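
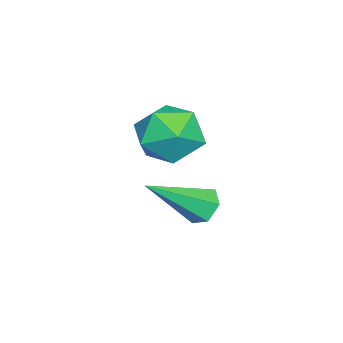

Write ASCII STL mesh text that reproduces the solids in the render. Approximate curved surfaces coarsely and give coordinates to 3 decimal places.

solid 
facet normal -0.514 0.625 -0.587
outer loop
vertex -0.401 -2.68 -4.494
vertex -0.88 -2.918 -4.328
vertex -0.671 -2.481 -4.046
endloop
endfacet
facet normal 0.817 0.511 0.266
outer loop
vertex -0.401 -2.68 -4.494
vertex -0.671 -2.481 -4.046
vertex 0.06 -4.062 -3.252
endloop
endfacet
facet normal -0.514 0.625 -0.587
outer loop
vertex -0.671 -2.481 -4.046
vertex -0.88 -2.918 -4.328
vertex -1.15 -2.719 -3.88
endloop
endfacet
facet normal 0.069 0.473 0.878
outer loop
vertex -0.671 -2.481 -4.046
vertex -1.15 -2.719 -3.88
vertex 0.06 -4.062 -3.252
endloop
endfacet
facet normal -0.513 0.626 -0.587
outer loop
vertex -1.15 -2.719 -3.88
vertex -0.88 -2.918 -4.328
vertex -1.359 -3.155 -4.162
endloop
endfacet
facet normal -0.616 -0.198 0.763
outer loop
vertex -1.15 -2.719 -3.88
vertex -1.359 -3.155 -4.162
vertex 0.06 -4.062 -3.252
endloop
endfacet
facet normal -0.513 0.625 -0.588
outer loop
vertex -1.359 -3.155 -4.162
vertex -0.88 -2.918 -4.328
vertex -1.088 -3.354 -4.61
endloop
endfacet
facet normal -0.554 -0.832 0.034
outer loop
vertex -1.359 -3.155 -4.162
vertex -1.088 -3.354 -4.61
vertex 0.06 -4.062 -3.252
endloop
endfacet
facet normal -0.513 0.625 -0.588
outer loop
vertex -1.088 -3.354 -4.61
vertex -0.88 -2.918 -4.328
vertex -0.609 -3.117 -4.776
endloop
endfacet
facet normal 0.193 -0.794 -0.577
outer loop
vertex -1.088 -3.354 -4.61
vertex -0.609 -3.117 -4.776
vertex 0.06 -4.062 -3.252
endloop
endfacet
facet normal -0.514 0.624 -0.588
outer loop
vertex -0.609 -3.117 -4.776
vertex -0.88 -2.918 -4.328
vertex -0.401 -2.68 -4.494
endloop
endfacet
facet normal 0.879 -0.121 -0.461
outer loop
vertex -0.609 -3.117 -4.776
vertex -0.401 -2.68 -4.494
vertex 0.06 -4.062 -3.252
endloop
endfacet
facet normal -0.249 -0.037 0.968
outer loop
vertex -0.565 -3.086 -1.002
vertex -1.035 -3.881 -1.153
vertex -0.129 -3.91 -0.921
endloop
endfacet
facet normal 0.381 0.288 0.879
outer loop
vertex -0.565 -3.086 -1.002
vertex -0.129 -3.91 -0.921
vertex 0.301 -3.193 -1.342
endloop
endfacet
facet normal 0.281 0.849 0.448
outer loop
vertex -0.565 -3.086 -1.002
vertex 0.301 -3.193 -1.342
vertex -0.34 -2.721 -1.834
endloop
endfacet
facet normal -0.410 0.871 0.271
outer loop
vertex -0.565 -3.086 -1.002
vertex -0.34 -2.721 -1.834
vertex -1.165 -3.146 -1.718
endloop
endfacet
facet normal -0.738 0.324 0.592
outer loop
vertex -0.565 -3.086 -1.002
vertex -1.165 -3.146 -1.718
vertex -1.035 -3.881 -1.153
endloop
endfacet
facet normal 0.819 -0.169 0.549
outer loop
vertex 0.301 -3.193 -1.342
vertex -0.129 -3.91 -0.921
vertex 0.365 -4.054 -1.702
endloop
endfacet
facet normal -0.200 -0.693 0.693
outer loop
vertex -0.129 -3.91 -0.921
vertex -1.035 -3.881 -1.153
vertex -0.46 -4.479 -1.586
endloop
endfacet
facet normal -0.990 -0.109 0.086
outer loop
vertex -1.035 -3.881 -1.153
vertex -1.165 -3.146 -1.718
vertex -1.101 -4.007 -2.078
endloop
endfacet
facet normal -0.460 0.775 -0.434
outer loop
vertex -1.165 -3.146 -1.718
vertex -0.34 -2.721 -1.834
vertex -0.671 -3.29 -2.499
endloop
endfacet
facet normal 0.657 0.739 -0.148
outer loop
vertex -0.34 -2.721 -1.834
vertex 0.301 -3.193 -1.342
vertex 0.235 -3.319 -2.267
endloop
endfacet
facet normal 0.410 -0.871 -0.271
outer loop
vertex -0.235 -4.114 -2.418
vertex 0.365 -4.054 -1.702
vertex -0.46 -4.479 -1.586
endloop
endfacet
facet normal -0.281 -0.849 -0.448
outer loop
vertex -0.235 -4.114 -2.418
vertex -0.46 -4.479 -1.586
vertex -1.101 -4.007 -2.078
endloop
endfacet
facet normal -0.381 -0.288 -0.879
outer loop
vertex -0.235 -4.114 -2.418
vertex -1.101 -4.007 -2.078
vertex -0.671 -3.29 -2.499
endloop
endfacet
facet normal 0.249 0.037 -0.968
outer loop
vertex -0.235 -4.114 -2.418
vertex -0.671 -3.29 -2.499
vertex 0.235 -3.319 -2.267
endloop
endfacet
facet normal 0.738 -0.324 -0.592
outer loop
vertex -0.235 -4.114 -2.418
vertex 0.235 -3.319 -2.267
vertex 0.365 -4.054 -1.702
endloop
endfacet
facet normal 0.460 -0.775 0.434
outer loop
vertex -0.46 -4.479 -1.586
vertex 0.365 -4.054 -1.702
vertex -0.129 -3.91 -0.921
endloop
endfacet
facet normal -0.657 -0.739 0.148
outer loop
vertex -1.101 -4.007 -2.078
vertex -0.46 -4.479 -1.586
vertex -1.035 -3.881 -1.153
endloop
endfacet
facet normal -0.819 0.169 -0.549
outer loop
vertex -0.671 -3.29 -2.499
vertex -1.101 -4.007 -2.078
vertex -1.165 -3.146 -1.718
endloop
endfacet
facet normal 0.200 0.693 -0.693
outer loop
vertex 0.235 -3.319 -2.267
vertex -0.671 -3.29 -2.499
vertex -0.34 -2.721 -1.834
endloop
endfacet
facet normal 0.990 0.109 -0.086
outer loop
vertex 0.365 -4.054 -1.702
vertex 0.235 -3.319 -2.267
vertex 0.301 -3.193 -1.342
endloop
endfacet

endsolid


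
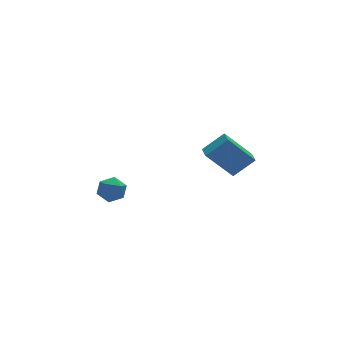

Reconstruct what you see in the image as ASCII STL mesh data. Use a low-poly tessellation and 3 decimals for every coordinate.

solid 
facet normal 0.034 -0.239 0.970
outer loop
vertex -3.006 -2.291 1.311
vertex -3.722 -2.685 1.239
vertex -3.018 -3.088 1.115
endloop
endfacet
facet normal 0.692 -0.182 0.699
outer loop
vertex -3.006 -2.291 1.311
vertex -3.018 -3.088 1.115
vertex -2.499 -2.579 0.734
endloop
endfacet
facet normal 0.764 0.478 0.433
outer loop
vertex -3.006 -2.291 1.311
vertex -2.499 -2.579 0.734
vertex -2.883 -1.863 0.622
endloop
endfacet
facet normal 0.152 0.827 0.541
outer loop
vertex -3.006 -2.291 1.311
vertex -2.883 -1.863 0.622
vertex -3.638 -1.928 0.934
endloop
endfacet
facet normal -0.300 0.385 0.873
outer loop
vertex -3.006 -2.291 1.311
vertex -3.638 -1.928 0.934
vertex -3.722 -2.685 1.239
endloop
endfacet
facet normal 0.748 -0.644 0.158
outer loop
vertex -2.499 -2.579 0.734
vertex -3.018 -3.088 1.115
vertex -2.902 -3.152 0.306
endloop
endfacet
facet normal -0.316 -0.737 0.598
outer loop
vertex -3.018 -3.088 1.115
vertex -3.722 -2.685 1.239
vertex -3.657 -3.217 0.618
endloop
endfacet
facet normal -0.855 0.272 0.441
outer loop
vertex -3.722 -2.685 1.239
vertex -3.638 -1.928 0.934
vertex -4.041 -2.501 0.506
endloop
endfacet
facet normal -0.125 0.988 -0.096
outer loop
vertex -3.638 -1.928 0.934
vertex -2.883 -1.863 0.622
vertex -3.522 -1.992 0.125
endloop
endfacet
facet normal 0.865 0.422 -0.271
outer loop
vertex -2.883 -1.863 0.622
vertex -2.499 -2.579 0.734
vertex -2.818 -2.395 0.001
endloop
endfacet
facet normal -0.152 -0.827 -0.541
outer loop
vertex -3.534 -2.789 -0.071
vertex -2.902 -3.152 0.306
vertex -3.657 -3.217 0.618
endloop
endfacet
facet normal -0.764 -0.478 -0.433
outer loop
vertex -3.534 -2.789 -0.071
vertex -3.657 -3.217 0.618
vertex -4.041 -2.501 0.506
endloop
endfacet
facet normal -0.692 0.182 -0.699
outer loop
vertex -3.534 -2.789 -0.071
vertex -4.041 -2.501 0.506
vertex -3.522 -1.992 0.125
endloop
endfacet
facet normal -0.034 0.239 -0.970
outer loop
vertex -3.534 -2.789 -0.071
vertex -3.522 -1.992 0.125
vertex -2.818 -2.395 0.001
endloop
endfacet
facet normal 0.300 -0.385 -0.873
outer loop
vertex -3.534 -2.789 -0.071
vertex -2.818 -2.395 0.001
vertex -2.902 -3.152 0.306
endloop
endfacet
facet normal 0.125 -0.988 0.096
outer loop
vertex -3.657 -3.217 0.618
vertex -2.902 -3.152 0.306
vertex -3.018 -3.088 1.115
endloop
endfacet
facet normal -0.865 -0.422 0.271
outer loop
vertex -4.041 -2.501 0.506
vertex -3.657 -3.217 0.618
vertex -3.722 -2.685 1.239
endloop
endfacet
facet normal -0.748 0.644 -0.158
outer loop
vertex -3.522 -1.992 0.125
vertex -4.041 -2.501 0.506
vertex -3.638 -1.928 0.934
endloop
endfacet
facet normal 0.316 0.737 -0.598
outer loop
vertex -2.818 -2.395 0.001
vertex -3.522 -1.992 0.125
vertex -2.883 -1.863 0.622
endloop
endfacet
facet normal 0.855 -0.272 -0.441
outer loop
vertex -2.902 -3.152 0.306
vertex -2.818 -2.395 0.001
vertex -2.499 -2.579 0.734
endloop
endfacet
facet normal -0.633 0.189 0.751
outer loop
vertex 2.655 -3.173 3.059
vertex 2.85 -2.367 3.021
vertex 1.548 -2.952 2.07
endloop
endfacet
facet normal -0.235 -0.971 0.046
outer loop
vertex 2.89 -3.353 0.479
vertex 2.655 -3.173 3.059
vertex 1.548 -2.952 2.07
endloop
endfacet
facet normal -0.633 0.189 0.751
outer loop
vertex 1.548 -2.952 2.07
vertex 2.85 -2.367 3.021
vertex 1.743 -2.146 2.032
endloop
endfacet
facet normal -0.737 0.147 -0.659
outer loop
vertex 1.743 -2.146 2.032
vertex 2.89 -3.353 0.479
vertex 1.548 -2.952 2.07
endloop
endfacet
facet normal 0.737 -0.147 0.659
outer loop
vertex 2.655 -3.173 3.059
vertex 4.192 -2.768 1.43
vertex 2.85 -2.367 3.021
endloop
endfacet
facet normal -0.235 -0.971 0.046
outer loop
vertex 3.997 -3.574 1.468
vertex 2.655 -3.173 3.059
vertex 2.89 -3.353 0.479
endloop
endfacet
facet normal 0.737 -0.147 0.659
outer loop
vertex 3.997 -3.574 1.468
vertex 4.192 -2.768 1.43
vertex 2.655 -3.173 3.059
endloop
endfacet
facet normal 0.235 0.971 -0.046
outer loop
vertex 2.85 -2.367 3.021
vertex 4.192 -2.768 1.43
vertex 1.743 -2.146 2.032
endloop
endfacet
facet normal -0.737 0.147 -0.659
outer loop
vertex 3.085 -2.547 0.441
vertex 2.89 -3.353 0.479
vertex 1.743 -2.146 2.032
endloop
endfacet
facet normal 0.235 0.971 -0.046
outer loop
vertex 1.743 -2.146 2.032
vertex 4.192 -2.768 1.43
vertex 3.085 -2.547 0.441
endloop
endfacet
facet normal 0.633 -0.189 -0.751
outer loop
vertex 3.085 -2.547 0.441
vertex 3.997 -3.574 1.468
vertex 2.89 -3.353 0.479
endloop
endfacet
facet normal 0.633 -0.189 -0.751
outer loop
vertex 4.192 -2.768 1.43
vertex 3.997 -3.574 1.468
vertex 3.085 -2.547 0.441
endloop
endfacet

endsolid


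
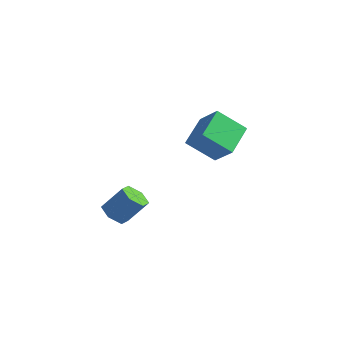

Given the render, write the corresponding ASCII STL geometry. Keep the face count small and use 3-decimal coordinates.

solid 
facet normal -0.468 -0.421 -0.777
outer loop
vertex -2.026 -2.173 -1.382
vertex -2.41 -2.558 -0.942
vertex -2.638 -1.929 -1.146
endloop
endfacet
facet normal 0.129 0.837 -0.532
outer loop
vertex -2.026 -2.173 -1.382
vertex -2.638 -1.929 -1.146
vertex -1.385 -1.596 -0.318
endloop
endfacet
facet normal 0.129 0.837 -0.532
outer loop
vertex -1.385 -1.596 -0.318
vertex -2.638 -1.929 -1.146
vertex -1.997 -1.352 -0.082
endloop
endfacet
facet normal 0.467 0.420 0.778
outer loop
vertex -1.385 -1.596 -0.318
vertex -1.997 -1.352 -0.082
vertex -1.77 -1.982 0.122
endloop
endfacet
facet normal -0.468 -0.421 -0.777
outer loop
vertex -2.638 -1.929 -1.146
vertex -2.41 -2.558 -0.942
vertex -3.022 -2.314 -0.706
endloop
endfacet
facet normal -0.693 0.721 0.026
outer loop
vertex -2.638 -1.929 -1.146
vertex -3.022 -2.314 -0.706
vertex -1.997 -1.352 -0.082
endloop
endfacet
facet normal -0.692 0.721 0.025
outer loop
vertex -1.997 -1.352 -0.082
vertex -3.022 -2.314 -0.706
vertex -2.382 -1.737 0.358
endloop
endfacet
facet normal 0.468 0.420 0.777
outer loop
vertex -1.997 -1.352 -0.082
vertex -2.382 -1.737 0.358
vertex -1.77 -1.982 0.122
endloop
endfacet
facet normal -0.467 -0.420 -0.778
outer loop
vertex -3.022 -2.314 -0.706
vertex -2.41 -2.558 -0.942
vertex -2.795 -2.944 -0.502
endloop
endfacet
facet normal -0.822 -0.116 0.557
outer loop
vertex -3.022 -2.314 -0.706
vertex -2.795 -2.944 -0.502
vertex -2.382 -1.737 0.358
endloop
endfacet
facet normal -0.822 -0.117 0.558
outer loop
vertex -2.382 -1.737 0.358
vertex -2.795 -2.944 -0.502
vertex -2.154 -2.367 0.562
endloop
endfacet
facet normal 0.468 0.421 0.777
outer loop
vertex -2.382 -1.737 0.358
vertex -2.154 -2.367 0.562
vertex -1.77 -1.982 0.122
endloop
endfacet
facet normal -0.467 -0.420 -0.778
outer loop
vertex -2.795 -2.944 -0.502
vertex -2.41 -2.558 -0.942
vertex -2.183 -3.188 -0.738
endloop
endfacet
facet normal -0.129 -0.837 0.532
outer loop
vertex -2.795 -2.944 -0.502
vertex -2.183 -3.188 -0.738
vertex -2.154 -2.367 0.562
endloop
endfacet
facet normal -0.129 -0.837 0.532
outer loop
vertex -2.154 -2.367 0.562
vertex -2.183 -3.188 -0.738
vertex -1.542 -2.611 0.326
endloop
endfacet
facet normal 0.468 0.421 0.777
outer loop
vertex -2.154 -2.367 0.562
vertex -1.542 -2.611 0.326
vertex -1.77 -1.982 0.122
endloop
endfacet
facet normal -0.468 -0.420 -0.777
outer loop
vertex -2.183 -3.188 -0.738
vertex -2.41 -2.558 -0.942
vertex -1.798 -2.803 -1.178
endloop
endfacet
facet normal 0.692 -0.721 -0.026
outer loop
vertex -2.183 -3.188 -0.738
vertex -1.798 -2.803 -1.178
vertex -1.542 -2.611 0.326
endloop
endfacet
facet normal 0.693 -0.721 -0.026
outer loop
vertex -1.542 -2.611 0.326
vertex -1.798 -2.803 -1.178
vertex -1.158 -2.226 -0.114
endloop
endfacet
facet normal 0.468 0.421 0.777
outer loop
vertex -1.542 -2.611 0.326
vertex -1.158 -2.226 -0.114
vertex -1.77 -1.982 0.122
endloop
endfacet
facet normal -0.468 -0.421 -0.777
outer loop
vertex -1.798 -2.803 -1.178
vertex -2.41 -2.558 -0.942
vertex -2.026 -2.173 -1.382
endloop
endfacet
facet normal 0.822 0.117 -0.558
outer loop
vertex -1.798 -2.803 -1.178
vertex -2.026 -2.173 -1.382
vertex -1.158 -2.226 -0.114
endloop
endfacet
facet normal 0.822 0.116 -0.558
outer loop
vertex -1.158 -2.226 -0.114
vertex -2.026 -2.173 -1.382
vertex -1.385 -1.596 -0.318
endloop
endfacet
facet normal 0.467 0.420 0.778
outer loop
vertex -1.158 -2.226 -0.114
vertex -1.385 -1.596 -0.318
vertex -1.77 -1.982 0.122
endloop
endfacet
facet normal -0.625 -0.468 0.625
outer loop
vertex -1.093 1.386 2.526
vertex -1.501 2.835 3.203
vertex -2.145 1.532 1.583
endloop
endfacet
facet normal 0.246 -0.878 -0.411
outer loop
vertex -1.139 2.285 0.577
vertex -1.093 1.386 2.526
vertex -2.145 1.532 1.583
endloop
endfacet
facet normal -0.625 -0.468 0.625
outer loop
vertex -2.145 1.532 1.583
vertex -1.501 2.835 3.203
vertex -2.553 2.98 2.26
endloop
endfacet
facet normal -0.741 0.102 -0.664
outer loop
vertex -2.553 2.98 2.26
vertex -1.139 2.285 0.577
vertex -2.145 1.532 1.583
endloop
endfacet
facet normal 0.741 -0.102 0.664
outer loop
vertex -1.093 1.386 2.526
vertex -0.495 3.588 2.197
vertex -1.501 2.835 3.203
endloop
endfacet
facet normal 0.247 -0.878 -0.411
outer loop
vertex -0.087 2.14 1.52
vertex -1.093 1.386 2.526
vertex -1.139 2.285 0.577
endloop
endfacet
facet normal 0.741 -0.102 0.664
outer loop
vertex -0.087 2.14 1.52
vertex -0.495 3.588 2.197
vertex -1.093 1.386 2.526
endloop
endfacet
facet normal -0.247 0.878 0.410
outer loop
vertex -1.501 2.835 3.203
vertex -0.495 3.588 2.197
vertex -2.553 2.98 2.26
endloop
endfacet
facet normal -0.741 0.102 -0.664
outer loop
vertex -1.547 3.734 1.254
vertex -1.139 2.285 0.577
vertex -2.553 2.98 2.26
endloop
endfacet
facet normal -0.247 0.878 0.411
outer loop
vertex -2.553 2.98 2.26
vertex -0.495 3.588 2.197
vertex -1.547 3.734 1.254
endloop
endfacet
facet normal 0.625 0.468 -0.625
outer loop
vertex -1.547 3.734 1.254
vertex -0.087 2.14 1.52
vertex -1.139 2.285 0.577
endloop
endfacet
facet normal 0.625 0.468 -0.625
outer loop
vertex -0.495 3.588 2.197
vertex -0.087 2.14 1.52
vertex -1.547 3.734 1.254
endloop
endfacet

endsolid


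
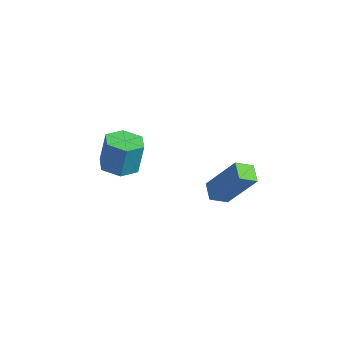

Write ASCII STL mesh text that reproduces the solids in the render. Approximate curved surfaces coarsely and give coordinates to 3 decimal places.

solid 
facet normal -0.068 -0.168 -0.983
outer loop
vertex -2.313 -4.602 -4.133
vertex -3.033 -4.08 -4.172
vertex -2.223 -3.73 -4.288
endloop
endfacet
facet normal 0.993 -0.111 -0.050
outer loop
vertex -2.313 -4.602 -4.133
vertex -2.223 -3.73 -4.288
vertex -2.207 -4.341 -2.609
endloop
endfacet
facet normal 0.993 -0.111 -0.050
outer loop
vertex -2.207 -4.341 -2.609
vertex -2.223 -3.73 -4.288
vertex -2.117 -3.47 -2.764
endloop
endfacet
facet normal 0.068 0.168 0.983
outer loop
vertex -2.207 -4.341 -2.609
vertex -2.117 -3.47 -2.764
vertex -2.927 -3.82 -2.648
endloop
endfacet
facet normal -0.068 -0.168 -0.983
outer loop
vertex -2.223 -3.73 -4.288
vertex -3.033 -4.08 -4.172
vertex -2.943 -3.208 -4.327
endloop
endfacet
facet normal 0.584 0.792 -0.176
outer loop
vertex -2.223 -3.73 -4.288
vertex -2.943 -3.208 -4.327
vertex -2.117 -3.47 -2.764
endloop
endfacet
facet normal 0.584 0.792 -0.176
outer loop
vertex -2.117 -3.47 -2.764
vertex -2.943 -3.208 -4.327
vertex -2.837 -2.948 -2.803
endloop
endfacet
facet normal 0.068 0.168 0.983
outer loop
vertex -2.117 -3.47 -2.764
vertex -2.837 -2.948 -2.803
vertex -2.927 -3.82 -2.648
endloop
endfacet
facet normal -0.068 -0.168 -0.983
outer loop
vertex -2.943 -3.208 -4.327
vertex -3.033 -4.08 -4.172
vertex -3.753 -3.559 -4.211
endloop
endfacet
facet normal -0.410 0.904 -0.126
outer loop
vertex -2.943 -3.208 -4.327
vertex -3.753 -3.559 -4.211
vertex -2.837 -2.948 -2.803
endloop
endfacet
facet normal -0.409 0.904 -0.126
outer loop
vertex -2.837 -2.948 -2.803
vertex -3.753 -3.559 -4.211
vertex -3.647 -3.298 -2.687
endloop
endfacet
facet normal 0.068 0.168 0.983
outer loop
vertex -2.837 -2.948 -2.803
vertex -3.647 -3.298 -2.687
vertex -2.927 -3.82 -2.648
endloop
endfacet
facet normal -0.068 -0.168 -0.983
outer loop
vertex -3.753 -3.559 -4.211
vertex -3.033 -4.08 -4.172
vertex -3.843 -4.43 -4.056
endloop
endfacet
facet normal -0.993 0.111 0.050
outer loop
vertex -3.753 -3.559 -4.211
vertex -3.843 -4.43 -4.056
vertex -3.647 -3.298 -2.687
endloop
endfacet
facet normal -0.993 0.111 0.050
outer loop
vertex -3.647 -3.298 -2.687
vertex -3.843 -4.43 -4.056
vertex -3.737 -4.17 -2.532
endloop
endfacet
facet normal 0.068 0.168 0.983
outer loop
vertex -3.647 -3.298 -2.687
vertex -3.737 -4.17 -2.532
vertex -2.927 -3.82 -2.648
endloop
endfacet
facet normal -0.068 -0.168 -0.983
outer loop
vertex -3.843 -4.43 -4.056
vertex -3.033 -4.08 -4.172
vertex -3.123 -4.952 -4.017
endloop
endfacet
facet normal -0.584 -0.792 0.176
outer loop
vertex -3.843 -4.43 -4.056
vertex -3.123 -4.952 -4.017
vertex -3.737 -4.17 -2.532
endloop
endfacet
facet normal -0.584 -0.792 0.176
outer loop
vertex -3.737 -4.17 -2.532
vertex -3.123 -4.952 -4.017
vertex -3.017 -4.692 -2.493
endloop
endfacet
facet normal 0.068 0.168 0.983
outer loop
vertex -3.737 -4.17 -2.532
vertex -3.017 -4.692 -2.493
vertex -2.927 -3.82 -2.648
endloop
endfacet
facet normal -0.068 -0.168 -0.983
outer loop
vertex -3.123 -4.952 -4.017
vertex -3.033 -4.08 -4.172
vertex -2.313 -4.602 -4.133
endloop
endfacet
facet normal 0.409 -0.904 0.126
outer loop
vertex -3.123 -4.952 -4.017
vertex -2.313 -4.602 -4.133
vertex -3.017 -4.692 -2.493
endloop
endfacet
facet normal 0.410 -0.903 0.126
outer loop
vertex -3.017 -4.692 -2.493
vertex -2.313 -4.602 -4.133
vertex -2.207 -4.341 -2.609
endloop
endfacet
facet normal 0.068 0.168 0.983
outer loop
vertex -3.017 -4.692 -2.493
vertex -2.207 -4.341 -2.609
vertex -2.927 -3.82 -2.648
endloop
endfacet
facet normal -0.526 -0.256 -0.811
outer loop
vertex 1.576 -3.225 -3.94
vertex 0.881 -2.785 -3.628
vertex 1.859 -2.48 -4.359
endloop
endfacet
facet normal 0.790 -0.500 -0.355
outer loop
vertex 2.979 -1.935 -2.632
vertex 1.576 -3.225 -3.94
vertex 1.859 -2.48 -4.359
endloop
endfacet
facet normal -0.526 -0.256 -0.811
outer loop
vertex 1.859 -2.48 -4.359
vertex 0.881 -2.785 -3.628
vertex 1.164 -2.04 -4.047
endloop
endfacet
facet normal 0.315 0.827 -0.465
outer loop
vertex 1.164 -2.04 -4.047
vertex 2.979 -1.935 -2.632
vertex 1.859 -2.48 -4.359
endloop
endfacet
facet normal -0.315 -0.827 0.465
outer loop
vertex 1.576 -3.225 -3.94
vertex 2.001 -2.24 -1.901
vertex 0.881 -2.785 -3.628
endloop
endfacet
facet normal 0.790 -0.500 -0.355
outer loop
vertex 2.696 -2.68 -2.213
vertex 1.576 -3.225 -3.94
vertex 2.979 -1.935 -2.632
endloop
endfacet
facet normal -0.315 -0.827 0.465
outer loop
vertex 2.696 -2.68 -2.213
vertex 2.001 -2.24 -1.901
vertex 1.576 -3.225 -3.94
endloop
endfacet
facet normal -0.790 0.500 0.355
outer loop
vertex 0.881 -2.785 -3.628
vertex 2.001 -2.24 -1.901
vertex 1.164 -2.04 -4.047
endloop
endfacet
facet normal 0.315 0.827 -0.465
outer loop
vertex 2.284 -1.495 -2.32
vertex 2.979 -1.935 -2.632
vertex 1.164 -2.04 -4.047
endloop
endfacet
facet normal -0.790 0.500 0.355
outer loop
vertex 1.164 -2.04 -4.047
vertex 2.001 -2.24 -1.901
vertex 2.284 -1.495 -2.32
endloop
endfacet
facet normal 0.526 0.256 0.811
outer loop
vertex 2.284 -1.495 -2.32
vertex 2.696 -2.68 -2.213
vertex 2.979 -1.935 -2.632
endloop
endfacet
facet normal 0.526 0.256 0.811
outer loop
vertex 2.001 -2.24 -1.901
vertex 2.696 -2.68 -2.213
vertex 2.284 -1.495 -2.32
endloop
endfacet

endsolid


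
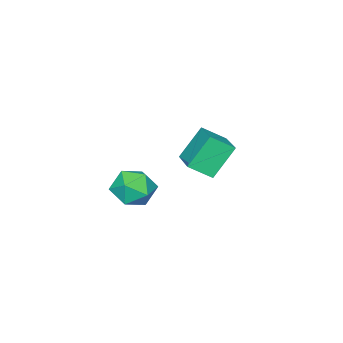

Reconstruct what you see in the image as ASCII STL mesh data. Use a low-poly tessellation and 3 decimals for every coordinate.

solid 
facet normal -0.566 0.188 0.803
outer loop
vertex -3.432 -0.823 1.506
vertex -2.099 0.838 2.056
vertex -4.226 0.069 0.737
endloop
endfacet
facet normal -0.606 -0.755 -0.250
outer loop
vertex -3.061 -0.318 -0.916
vertex -3.432 -0.823 1.506
vertex -4.226 0.069 0.737
endloop
endfacet
facet normal -0.566 0.188 0.803
outer loop
vertex -4.226 0.069 0.737
vertex -2.099 0.838 2.056
vertex -2.893 1.73 1.288
endloop
endfacet
facet normal -0.559 0.628 -0.541
outer loop
vertex -2.893 1.73 1.288
vertex -3.061 -0.318 -0.916
vertex -4.226 0.069 0.737
endloop
endfacet
facet normal 0.559 -0.628 0.541
outer loop
vertex -3.432 -0.823 1.506
vertex -0.934 0.451 0.403
vertex -2.099 0.838 2.056
endloop
endfacet
facet normal -0.606 -0.755 -0.250
outer loop
vertex -2.267 -1.21 -0.148
vertex -3.432 -0.823 1.506
vertex -3.061 -0.318 -0.916
endloop
endfacet
facet normal 0.559 -0.628 0.541
outer loop
vertex -2.267 -1.21 -0.148
vertex -0.934 0.451 0.403
vertex -3.432 -0.823 1.506
endloop
endfacet
facet normal 0.606 0.755 0.250
outer loop
vertex -2.099 0.838 2.056
vertex -0.934 0.451 0.403
vertex -2.893 1.73 1.288
endloop
endfacet
facet normal -0.559 0.628 -0.541
outer loop
vertex -1.728 1.343 -0.366
vertex -3.061 -0.318 -0.916
vertex -2.893 1.73 1.288
endloop
endfacet
facet normal 0.606 0.755 0.250
outer loop
vertex -2.893 1.73 1.288
vertex -0.934 0.451 0.403
vertex -1.728 1.343 -0.366
endloop
endfacet
facet normal 0.566 -0.188 -0.803
outer loop
vertex -1.728 1.343 -0.366
vertex -2.267 -1.21 -0.148
vertex -3.061 -0.318 -0.916
endloop
endfacet
facet normal 0.566 -0.188 -0.803
outer loop
vertex -0.934 0.451 0.403
vertex -2.267 -1.21 -0.148
vertex -1.728 1.343 -0.366
endloop
endfacet
facet normal -0.314 0.868 0.384
outer loop
vertex 1.715 0.993 0.493
vertex 2.325 0.778 1.477
vertex 2.832 1.356 0.586
endloop
endfacet
facet normal -0.267 0.906 -0.327
outer loop
vertex 1.715 0.993 0.493
vertex 2.832 1.356 0.586
vertex 2.449 0.88 -0.421
endloop
endfacet
facet normal -0.689 0.401 -0.603
outer loop
vertex 1.715 0.993 0.493
vertex 2.449 0.88 -0.421
vertex 1.705 0.008 -0.151
endloop
endfacet
facet normal -0.997 0.051 -0.063
outer loop
vertex 1.715 0.993 0.493
vertex 1.705 0.008 -0.151
vertex 1.628 -0.055 1.022
endloop
endfacet
facet normal -0.764 0.340 0.548
outer loop
vertex 1.715 0.993 0.493
vertex 1.628 -0.055 1.022
vertex 2.325 0.778 1.477
endloop
endfacet
facet normal 0.405 0.757 -0.512
outer loop
vertex 2.449 0.88 -0.421
vertex 2.832 1.356 0.586
vertex 3.512 0.595 -0.002
endloop
endfacet
facet normal 0.330 0.695 0.639
outer loop
vertex 2.832 1.356 0.586
vertex 2.325 0.778 1.477
vertex 3.435 0.532 1.171
endloop
endfacet
facet normal -0.399 -0.160 0.903
outer loop
vertex 2.325 0.778 1.477
vertex 1.628 -0.055 1.022
vertex 2.691 -0.34 1.441
endloop
endfacet
facet normal -0.775 -0.627 -0.085
outer loop
vertex 1.628 -0.055 1.022
vertex 1.705 0.008 -0.151
vertex 2.308 -0.816 0.434
endloop
endfacet
facet normal -0.278 -0.060 -0.959
outer loop
vertex 1.705 0.008 -0.151
vertex 2.449 0.88 -0.421
vertex 2.815 -0.238 -0.457
endloop
endfacet
facet normal 0.997 -0.051 0.063
outer loop
vertex 3.425 -0.453 0.527
vertex 3.512 0.595 -0.002
vertex 3.435 0.532 1.171
endloop
endfacet
facet normal 0.689 -0.401 0.603
outer loop
vertex 3.425 -0.453 0.527
vertex 3.435 0.532 1.171
vertex 2.691 -0.34 1.441
endloop
endfacet
facet normal 0.267 -0.906 0.327
outer loop
vertex 3.425 -0.453 0.527
vertex 2.691 -0.34 1.441
vertex 2.308 -0.816 0.434
endloop
endfacet
facet normal 0.314 -0.868 -0.384
outer loop
vertex 3.425 -0.453 0.527
vertex 2.308 -0.816 0.434
vertex 2.815 -0.238 -0.457
endloop
endfacet
facet normal 0.764 -0.340 -0.548
outer loop
vertex 3.425 -0.453 0.527
vertex 2.815 -0.238 -0.457
vertex 3.512 0.595 -0.002
endloop
endfacet
facet normal 0.775 0.627 0.085
outer loop
vertex 3.435 0.532 1.171
vertex 3.512 0.595 -0.002
vertex 2.832 1.356 0.586
endloop
endfacet
facet normal 0.278 0.060 0.959
outer loop
vertex 2.691 -0.34 1.441
vertex 3.435 0.532 1.171
vertex 2.325 0.778 1.477
endloop
endfacet
facet normal -0.405 -0.757 0.512
outer loop
vertex 2.308 -0.816 0.434
vertex 2.691 -0.34 1.441
vertex 1.628 -0.055 1.022
endloop
endfacet
facet normal -0.330 -0.695 -0.639
outer loop
vertex 2.815 -0.238 -0.457
vertex 2.308 -0.816 0.434
vertex 1.705 0.008 -0.151
endloop
endfacet
facet normal 0.399 0.160 -0.903
outer loop
vertex 3.512 0.595 -0.002
vertex 2.815 -0.238 -0.457
vertex 2.449 0.88 -0.421
endloop
endfacet

endsolid


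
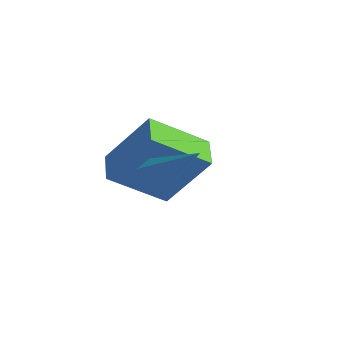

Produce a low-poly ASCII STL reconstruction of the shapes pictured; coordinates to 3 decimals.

solid 
facet normal -0.435 -0.414 -0.800
outer loop
vertex 0.315 1.196 0.245
vertex -0.58 1.667 0.488
vertex 0.815 2.69 -0.8
endloop
endfacet
facet normal 0.861 -0.452 -0.234
outer loop
vertex 1.68 3.513 0.792
vertex 0.315 1.196 0.245
vertex 0.815 2.69 -0.8
endloop
endfacet
facet normal -0.435 -0.414 -0.800
outer loop
vertex 0.815 2.69 -0.8
vertex -0.58 1.667 0.488
vertex -0.08 3.16 -0.557
endloop
endfacet
facet normal 0.265 0.790 -0.553
outer loop
vertex -0.08 3.16 -0.557
vertex 1.68 3.513 0.792
vertex 0.815 2.69 -0.8
endloop
endfacet
facet normal -0.266 -0.790 0.553
outer loop
vertex 0.315 1.196 0.245
vertex 0.285 2.49 2.08
vertex -0.58 1.667 0.488
endloop
endfacet
facet normal 0.861 -0.452 -0.234
outer loop
vertex 1.18 2.02 1.837
vertex 0.315 1.196 0.245
vertex 1.68 3.513 0.792
endloop
endfacet
facet normal -0.265 -0.790 0.553
outer loop
vertex 1.18 2.02 1.837
vertex 0.285 2.49 2.08
vertex 0.315 1.196 0.245
endloop
endfacet
facet normal -0.861 0.452 0.234
outer loop
vertex -0.58 1.667 0.488
vertex 0.285 2.49 2.08
vertex -0.08 3.16 -0.557
endloop
endfacet
facet normal 0.265 0.790 -0.553
outer loop
vertex 0.785 3.984 1.035
vertex 1.68 3.513 0.792
vertex -0.08 3.16 -0.557
endloop
endfacet
facet normal -0.861 0.452 0.234
outer loop
vertex -0.08 3.16 -0.557
vertex 0.285 2.49 2.08
vertex 0.785 3.984 1.035
endloop
endfacet
facet normal 0.435 0.414 0.800
outer loop
vertex 0.785 3.984 1.035
vertex 1.18 2.02 1.837
vertex 1.68 3.513 0.792
endloop
endfacet
facet normal 0.435 0.414 0.800
outer loop
vertex 0.285 2.49 2.08
vertex 1.18 2.02 1.837
vertex 0.785 3.984 1.035
endloop
endfacet
facet normal -0.720 -0.170 -0.673
outer loop
vertex 2.521 1.549 0.753
vertex 2.142 1.583 1.15
vertex 2.293 2.035 0.874
endloop
endfacet
facet normal 0.704 0.464 -0.538
outer loop
vertex 2.521 1.549 0.753
vertex 2.293 2.035 0.874
vertex 3.638 1.937 2.55
endloop
endfacet
facet normal -0.719 -0.171 -0.674
outer loop
vertex 2.293 2.035 0.874
vertex 2.142 1.583 1.15
vertex 1.913 2.069 1.271
endloop
endfacet
facet normal 0.082 0.997 -0.007
outer loop
vertex 2.293 2.035 0.874
vertex 1.913 2.069 1.271
vertex 3.638 1.937 2.55
endloop
endfacet
facet normal -0.719 -0.171 -0.673
outer loop
vertex 1.913 2.069 1.271
vertex 2.142 1.583 1.15
vertex 1.762 1.618 1.547
endloop
endfacet
facet normal -0.461 0.570 0.680
outer loop
vertex 1.913 2.069 1.271
vertex 1.762 1.618 1.547
vertex 3.638 1.937 2.55
endloop
endfacet
facet normal -0.719 -0.168 -0.674
outer loop
vertex 1.762 1.618 1.547
vertex 2.142 1.583 1.15
vertex 1.99 1.132 1.425
endloop
endfacet
facet normal -0.382 -0.390 0.838
outer loop
vertex 1.762 1.618 1.547
vertex 1.99 1.132 1.425
vertex 3.638 1.937 2.55
endloop
endfacet
facet normal -0.718 -0.169 -0.675
outer loop
vertex 1.99 1.132 1.425
vertex 2.142 1.583 1.15
vertex 2.37 1.098 1.029
endloop
endfacet
facet normal 0.239 -0.921 0.309
outer loop
vertex 1.99 1.132 1.425
vertex 2.37 1.098 1.029
vertex 3.638 1.937 2.55
endloop
endfacet
facet normal -0.720 -0.171 -0.673
outer loop
vertex 2.37 1.098 1.029
vertex 2.142 1.583 1.15
vertex 2.521 1.549 0.753
endloop
endfacet
facet normal 0.782 -0.494 -0.380
outer loop
vertex 2.37 1.098 1.029
vertex 2.521 1.549 0.753
vertex 3.638 1.937 2.55
endloop
endfacet

endsolid


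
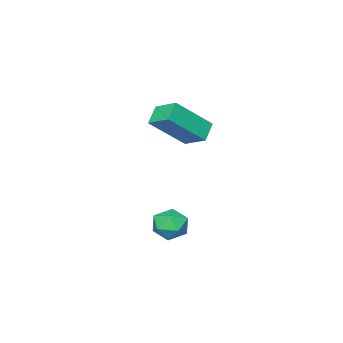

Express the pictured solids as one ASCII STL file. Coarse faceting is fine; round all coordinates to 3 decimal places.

solid 
facet normal -0.291 0.956 -0.019
outer loop
vertex 0.811 -2.206 -2.496
vertex 0.755 -2.207 -1.678
vertex 1.461 -1.999 -2.04
endloop
endfacet
facet normal 0.140 0.811 -0.568
outer loop
vertex 0.811 -2.206 -2.496
vertex 1.461 -1.999 -2.04
vertex 1.558 -2.477 -2.699
endloop
endfacet
facet normal -0.154 0.284 -0.946
outer loop
vertex 0.811 -2.206 -2.496
vertex 1.558 -2.477 -2.699
vertex 0.913 -2.981 -2.745
endloop
endfacet
facet normal -0.768 0.102 -0.632
outer loop
vertex 0.811 -2.206 -2.496
vertex 0.913 -2.981 -2.745
vertex 0.416 -2.814 -2.114
endloop
endfacet
facet normal -0.853 0.518 -0.058
outer loop
vertex 0.811 -2.206 -2.496
vertex 0.416 -2.814 -2.114
vertex 0.755 -2.207 -1.678
endloop
endfacet
facet normal 0.760 0.575 -0.305
outer loop
vertex 1.558 -2.477 -2.699
vertex 1.461 -1.999 -2.04
vertex 1.964 -2.646 -2.006
endloop
endfacet
facet normal 0.061 0.810 0.584
outer loop
vertex 1.461 -1.999 -2.04
vertex 0.755 -2.207 -1.678
vertex 1.467 -2.479 -1.375
endloop
endfacet
facet normal -0.848 0.099 0.521
outer loop
vertex 0.755 -2.207 -1.678
vertex 0.416 -2.814 -2.114
vertex 0.822 -2.983 -1.421
endloop
endfacet
facet normal -0.710 -0.574 -0.408
outer loop
vertex 0.416 -2.814 -2.114
vertex 0.913 -2.981 -2.745
vertex 0.919 -3.461 -2.08
endloop
endfacet
facet normal 0.284 -0.279 -0.917
outer loop
vertex 0.913 -2.981 -2.745
vertex 1.558 -2.477 -2.699
vertex 1.625 -3.253 -2.442
endloop
endfacet
facet normal 0.768 -0.102 0.632
outer loop
vertex 1.569 -3.254 -1.624
vertex 1.964 -2.646 -2.006
vertex 1.467 -2.479 -1.375
endloop
endfacet
facet normal 0.154 -0.284 0.946
outer loop
vertex 1.569 -3.254 -1.624
vertex 1.467 -2.479 -1.375
vertex 0.822 -2.983 -1.421
endloop
endfacet
facet normal -0.140 -0.811 0.568
outer loop
vertex 1.569 -3.254 -1.624
vertex 0.822 -2.983 -1.421
vertex 0.919 -3.461 -2.08
endloop
endfacet
facet normal 0.291 -0.956 0.019
outer loop
vertex 1.569 -3.254 -1.624
vertex 0.919 -3.461 -2.08
vertex 1.625 -3.253 -2.442
endloop
endfacet
facet normal 0.853 -0.518 0.058
outer loop
vertex 1.569 -3.254 -1.624
vertex 1.625 -3.253 -2.442
vertex 1.964 -2.646 -2.006
endloop
endfacet
facet normal 0.710 0.574 0.408
outer loop
vertex 1.467 -2.479 -1.375
vertex 1.964 -2.646 -2.006
vertex 1.461 -1.999 -2.04
endloop
endfacet
facet normal -0.284 0.279 0.917
outer loop
vertex 0.822 -2.983 -1.421
vertex 1.467 -2.479 -1.375
vertex 0.755 -2.207 -1.678
endloop
endfacet
facet normal -0.760 -0.575 0.305
outer loop
vertex 0.919 -3.461 -2.08
vertex 0.822 -2.983 -1.421
vertex 0.416 -2.814 -2.114
endloop
endfacet
facet normal -0.061 -0.810 -0.584
outer loop
vertex 1.625 -3.253 -2.442
vertex 0.919 -3.461 -2.08
vertex 0.913 -2.981 -2.745
endloop
endfacet
facet normal 0.848 -0.099 -0.521
outer loop
vertex 1.964 -2.646 -2.006
vertex 1.625 -3.253 -2.442
vertex 1.558 -2.477 -2.699
endloop
endfacet
facet normal -0.692 0.282 -0.665
outer loop
vertex -1.539 -4.318 1.882
vertex -1.592 -3.235 2.396
vertex -0.84 -4.002 1.288
endloop
endfacet
facet normal 0.044 -0.903 -0.428
outer loop
vertex 0.592 -4.585 2.664
vertex -1.539 -4.318 1.882
vertex -0.84 -4.002 1.288
endloop
endfacet
facet normal -0.692 0.282 -0.665
outer loop
vertex -0.84 -4.002 1.288
vertex -1.592 -3.235 2.396
vertex -0.893 -2.919 1.802
endloop
endfacet
facet normal 0.721 0.326 -0.612
outer loop
vertex -0.893 -2.919 1.802
vertex 0.592 -4.585 2.664
vertex -0.84 -4.002 1.288
endloop
endfacet
facet normal -0.721 -0.326 0.612
outer loop
vertex -1.539 -4.318 1.882
vertex -0.16 -3.818 3.772
vertex -1.592 -3.235 2.396
endloop
endfacet
facet normal 0.044 -0.903 -0.428
outer loop
vertex -0.107 -4.901 3.258
vertex -1.539 -4.318 1.882
vertex 0.592 -4.585 2.664
endloop
endfacet
facet normal -0.721 -0.326 0.612
outer loop
vertex -0.107 -4.901 3.258
vertex -0.16 -3.818 3.772
vertex -1.539 -4.318 1.882
endloop
endfacet
facet normal -0.044 0.903 0.428
outer loop
vertex -1.592 -3.235 2.396
vertex -0.16 -3.818 3.772
vertex -0.893 -2.919 1.802
endloop
endfacet
facet normal 0.721 0.326 -0.612
outer loop
vertex 0.539 -3.502 3.178
vertex 0.592 -4.585 2.664
vertex -0.893 -2.919 1.802
endloop
endfacet
facet normal -0.044 0.903 0.428
outer loop
vertex -0.893 -2.919 1.802
vertex -0.16 -3.818 3.772
vertex 0.539 -3.502 3.178
endloop
endfacet
facet normal 0.692 -0.282 0.665
outer loop
vertex 0.539 -3.502 3.178
vertex -0.107 -4.901 3.258
vertex 0.592 -4.585 2.664
endloop
endfacet
facet normal 0.692 -0.282 0.665
outer loop
vertex -0.16 -3.818 3.772
vertex -0.107 -4.901 3.258
vertex 0.539 -3.502 3.178
endloop
endfacet

endsolid


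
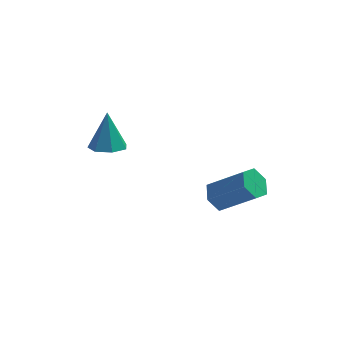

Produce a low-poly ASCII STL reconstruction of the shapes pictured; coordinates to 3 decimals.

solid 
facet normal -0.047 -0.431 -0.901
outer loop
vertex -0.47 3.16 -1.751
vertex -1.139 3.55 -1.903
vertex -0.396 3.773 -2.048
endloop
endfacet
facet normal 0.932 0.061 0.357
outer loop
vertex -0.47 3.16 -1.751
vertex -0.396 3.773 -2.048
vertex -1.061 4.27 -0.397
endloop
endfacet
facet normal -0.047 -0.429 -0.902
outer loop
vertex -0.396 3.773 -2.048
vertex -1.139 3.55 -1.903
vertex -0.882 4.219 -2.235
endloop
endfacet
facet normal 0.666 0.744 0.044
outer loop
vertex -0.396 3.773 -2.048
vertex -0.882 4.219 -2.235
vertex -1.061 4.27 -0.397
endloop
endfacet
facet normal -0.047 -0.430 -0.902
outer loop
vertex -0.882 4.219 -2.235
vertex -1.139 3.55 -1.903
vertex -1.562 4.161 -2.172
endloop
endfacet
facet normal -0.088 0.995 -0.036
outer loop
vertex -0.882 4.219 -2.235
vertex -1.562 4.161 -2.172
vertex -1.061 4.27 -0.397
endloop
endfacet
facet normal -0.048 -0.430 -0.901
outer loop
vertex -1.562 4.161 -2.172
vertex -1.139 3.55 -1.903
vertex -1.924 3.644 -1.906
endloop
endfacet
facet normal -0.761 0.624 0.177
outer loop
vertex -1.562 4.161 -2.172
vertex -1.924 3.644 -1.906
vertex -1.061 4.27 -0.397
endloop
endfacet
facet normal -0.048 -0.431 -0.901
outer loop
vertex -1.924 3.644 -1.906
vertex -1.139 3.55 -1.903
vertex -1.695 3.056 -1.637
endloop
endfacet
facet normal -0.848 -0.091 0.523
outer loop
vertex -1.924 3.644 -1.906
vertex -1.695 3.056 -1.637
vertex -1.061 4.27 -0.397
endloop
endfacet
facet normal -0.047 -0.432 -0.901
outer loop
vertex -1.695 3.056 -1.637
vertex -1.139 3.55 -1.903
vertex -1.048 2.841 -1.568
endloop
endfacet
facet normal -0.282 -0.610 0.741
outer loop
vertex -1.695 3.056 -1.637
vertex -1.048 2.841 -1.568
vertex -1.061 4.27 -0.397
endloop
endfacet
facet normal -0.047 -0.432 -0.901
outer loop
vertex -1.048 2.841 -1.568
vertex -1.139 3.55 -1.903
vertex -0.47 3.16 -1.751
endloop
endfacet
facet normal 0.511 -0.542 0.667
outer loop
vertex -1.048 2.841 -1.568
vertex -0.47 3.16 -1.751
vertex -1.061 4.27 -0.397
endloop
endfacet
facet normal -0.667 0.332 -0.667
outer loop
vertex 3.13 0.182 -2.966
vertex 2.713 0.407 -2.437
vertex 3.204 0.84 -2.712
endloop
endfacet
facet normal 0.738 0.169 -0.653
outer loop
vertex 3.13 0.182 -2.966
vertex 3.204 0.84 -2.712
vertex 4.404 -0.452 -1.691
endloop
endfacet
facet normal 0.738 0.170 -0.653
outer loop
vertex 4.404 -0.452 -1.691
vertex 3.204 0.84 -2.712
vertex 4.477 0.207 -1.437
endloop
endfacet
facet normal 0.667 -0.331 0.668
outer loop
vertex 4.404 -0.452 -1.691
vertex 4.477 0.207 -1.437
vertex 3.987 -0.227 -1.163
endloop
endfacet
facet normal -0.666 0.331 -0.668
outer loop
vertex 3.204 0.84 -2.712
vertex 2.713 0.407 -2.437
vertex 2.786 1.066 -2.183
endloop
endfacet
facet normal 0.459 0.888 -0.017
outer loop
vertex 3.204 0.84 -2.712
vertex 2.786 1.066 -2.183
vertex 4.477 0.207 -1.437
endloop
endfacet
facet normal 0.459 0.888 -0.016
outer loop
vertex 4.477 0.207 -1.437
vertex 2.786 1.066 -2.183
vertex 4.06 0.432 -0.909
endloop
endfacet
facet normal 0.667 -0.331 0.668
outer loop
vertex 4.477 0.207 -1.437
vertex 4.06 0.432 -0.909
vertex 3.987 -0.227 -1.163
endloop
endfacet
facet normal -0.667 0.331 -0.668
outer loop
vertex 2.786 1.066 -2.183
vertex 2.713 0.407 -2.437
vertex 2.296 0.632 -1.909
endloop
endfacet
facet normal -0.280 0.718 0.637
outer loop
vertex 2.786 1.066 -2.183
vertex 2.296 0.632 -1.909
vertex 4.06 0.432 -0.909
endloop
endfacet
facet normal -0.279 0.719 0.637
outer loop
vertex 4.06 0.432 -0.909
vertex 2.296 0.632 -1.909
vertex 3.57 -0.002 -0.634
endloop
endfacet
facet normal 0.668 -0.331 0.667
outer loop
vertex 4.06 0.432 -0.909
vertex 3.57 -0.002 -0.634
vertex 3.987 -0.227 -1.163
endloop
endfacet
facet normal -0.667 0.331 -0.668
outer loop
vertex 2.296 0.632 -1.909
vertex 2.713 0.407 -2.437
vertex 2.223 -0.027 -2.163
endloop
endfacet
facet normal -0.738 -0.170 0.653
outer loop
vertex 2.296 0.632 -1.909
vertex 2.223 -0.027 -2.163
vertex 3.57 -0.002 -0.634
endloop
endfacet
facet normal -0.738 -0.169 0.653
outer loop
vertex 3.57 -0.002 -0.634
vertex 2.223 -0.027 -2.163
vertex 3.496 -0.66 -0.888
endloop
endfacet
facet normal 0.667 -0.332 0.667
outer loop
vertex 3.57 -0.002 -0.634
vertex 3.496 -0.66 -0.888
vertex 3.987 -0.227 -1.163
endloop
endfacet
facet normal -0.667 0.331 -0.668
outer loop
vertex 2.223 -0.027 -2.163
vertex 2.713 0.407 -2.437
vertex 2.64 -0.252 -2.691
endloop
endfacet
facet normal -0.458 -0.889 0.017
outer loop
vertex 2.223 -0.027 -2.163
vertex 2.64 -0.252 -2.691
vertex 3.496 -0.66 -0.888
endloop
endfacet
facet normal -0.459 -0.888 0.017
outer loop
vertex 3.496 -0.66 -0.888
vertex 2.64 -0.252 -2.691
vertex 3.914 -0.886 -1.417
endloop
endfacet
facet normal 0.666 -0.331 0.668
outer loop
vertex 3.496 -0.66 -0.888
vertex 3.914 -0.886 -1.417
vertex 3.987 -0.227 -1.163
endloop
endfacet
facet normal -0.668 0.331 -0.667
outer loop
vertex 2.64 -0.252 -2.691
vertex 2.713 0.407 -2.437
vertex 3.13 0.182 -2.966
endloop
endfacet
facet normal 0.279 -0.719 -0.637
outer loop
vertex 2.64 -0.252 -2.691
vertex 3.13 0.182 -2.966
vertex 3.914 -0.886 -1.417
endloop
endfacet
facet normal 0.280 -0.718 -0.637
outer loop
vertex 3.914 -0.886 -1.417
vertex 3.13 0.182 -2.966
vertex 4.404 -0.452 -1.691
endloop
endfacet
facet normal 0.667 -0.331 0.668
outer loop
vertex 3.914 -0.886 -1.417
vertex 4.404 -0.452 -1.691
vertex 3.987 -0.227 -1.163
endloop
endfacet

endsolid


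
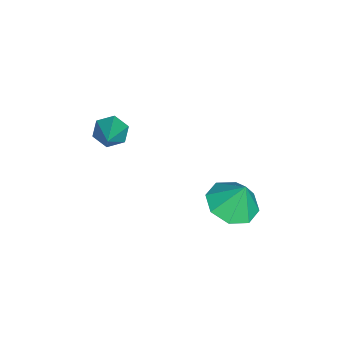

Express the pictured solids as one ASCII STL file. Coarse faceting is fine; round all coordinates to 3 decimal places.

solid 
facet normal -0.814 -0.122 -0.567
outer loop
vertex 3.245 -1.983 0.439
vertex 2.84 -1.911 1.005
vertex 3.018 -1.349 0.629
endloop
endfacet
facet normal 0.698 0.423 -0.578
outer loop
vertex 3.245 -1.983 0.439
vertex 3.018 -1.349 0.629
vertex 4.46 -1.669 2.135
endloop
endfacet
facet normal -0.815 -0.121 -0.567
outer loop
vertex 3.018 -1.349 0.629
vertex 2.84 -1.911 1.005
vertex 2.613 -1.276 1.195
endloop
endfacet
facet normal 0.200 0.980 0.017
outer loop
vertex 3.018 -1.349 0.629
vertex 2.613 -1.276 1.195
vertex 4.46 -1.669 2.135
endloop
endfacet
facet normal -0.814 -0.121 -0.568
outer loop
vertex 2.613 -1.276 1.195
vertex 2.84 -1.911 1.005
vertex 2.434 -1.838 1.571
endloop
endfacet
facet normal -0.261 0.593 0.762
outer loop
vertex 2.613 -1.276 1.195
vertex 2.434 -1.838 1.571
vertex 4.46 -1.669 2.135
endloop
endfacet
facet normal -0.814 -0.122 -0.568
outer loop
vertex 2.434 -1.838 1.571
vertex 2.84 -1.911 1.005
vertex 2.661 -2.473 1.382
endloop
endfacet
facet normal -0.224 -0.351 0.909
outer loop
vertex 2.434 -1.838 1.571
vertex 2.661 -2.473 1.382
vertex 4.46 -1.669 2.135
endloop
endfacet
facet normal -0.814 -0.121 -0.567
outer loop
vertex 2.661 -2.473 1.382
vertex 2.84 -1.911 1.005
vertex 3.066 -2.545 0.816
endloop
endfacet
facet normal 0.275 -0.909 0.313
outer loop
vertex 2.661 -2.473 1.382
vertex 3.066 -2.545 0.816
vertex 4.46 -1.669 2.135
endloop
endfacet
facet normal -0.814 -0.121 -0.567
outer loop
vertex 3.066 -2.545 0.816
vertex 2.84 -1.911 1.005
vertex 3.245 -1.983 0.439
endloop
endfacet
facet normal 0.736 -0.523 -0.430
outer loop
vertex 3.066 -2.545 0.816
vertex 3.245 -1.983 0.439
vertex 4.46 -1.669 2.135
endloop
endfacet
facet normal -0.096 -0.361 -0.928
outer loop
vertex 3.368 1.918 -2.841
vertex 2.553 2.617 -3.029
vertex 3.636 2.644 -3.151
endloop
endfacet
facet normal 0.820 -0.060 0.569
outer loop
vertex 3.368 1.918 -2.841
vertex 3.636 2.644 -3.151
vertex 2.687 3.123 -1.731
endloop
endfacet
facet normal -0.096 -0.361 -0.928
outer loop
vertex 3.636 2.644 -3.151
vertex 2.553 2.617 -3.029
vertex 3.27 3.355 -3.39
endloop
endfacet
facet normal 0.781 0.519 0.347
outer loop
vertex 3.636 2.644 -3.151
vertex 3.27 3.355 -3.39
vertex 2.687 3.123 -1.731
endloop
endfacet
facet normal -0.095 -0.362 -0.928
outer loop
vertex 3.27 3.355 -3.39
vertex 2.553 2.617 -3.029
vertex 2.484 3.633 -3.418
endloop
endfacet
facet normal 0.316 0.918 0.239
outer loop
vertex 3.27 3.355 -3.39
vertex 2.484 3.633 -3.418
vertex 2.687 3.123 -1.731
endloop
endfacet
facet normal -0.095 -0.362 -0.927
outer loop
vertex 2.484 3.633 -3.418
vertex 2.553 2.617 -3.029
vertex 1.739 3.316 -3.218
endloop
endfacet
facet normal -0.301 0.902 0.309
outer loop
vertex 2.484 3.633 -3.418
vertex 1.739 3.316 -3.218
vertex 2.687 3.123 -1.731
endloop
endfacet
facet normal -0.096 -0.362 -0.927
outer loop
vertex 1.739 3.316 -3.218
vertex 2.553 2.617 -3.029
vertex 1.471 2.59 -2.907
endloop
endfacet
facet normal -0.709 0.482 0.515
outer loop
vertex 1.739 3.316 -3.218
vertex 1.471 2.59 -2.907
vertex 2.687 3.123 -1.731
endloop
endfacet
facet normal -0.096 -0.361 -0.928
outer loop
vertex 1.471 2.59 -2.907
vertex 2.553 2.617 -3.029
vertex 1.837 1.879 -2.668
endloop
endfacet
facet normal -0.670 -0.097 0.736
outer loop
vertex 1.471 2.59 -2.907
vertex 1.837 1.879 -2.668
vertex 2.687 3.123 -1.731
endloop
endfacet
facet normal -0.096 -0.361 -0.928
outer loop
vertex 1.837 1.879 -2.668
vertex 2.553 2.617 -3.029
vertex 2.623 1.601 -2.641
endloop
endfacet
facet normal -0.204 -0.496 0.844
outer loop
vertex 1.837 1.879 -2.668
vertex 2.623 1.601 -2.641
vertex 2.687 3.123 -1.731
endloop
endfacet
facet normal -0.096 -0.361 -0.928
outer loop
vertex 2.623 1.601 -2.641
vertex 2.553 2.617 -3.029
vertex 3.368 1.918 -2.841
endloop
endfacet
facet normal 0.412 -0.480 0.774
outer loop
vertex 2.623 1.601 -2.641
vertex 3.368 1.918 -2.841
vertex 2.687 3.123 -1.731
endloop
endfacet

endsolid


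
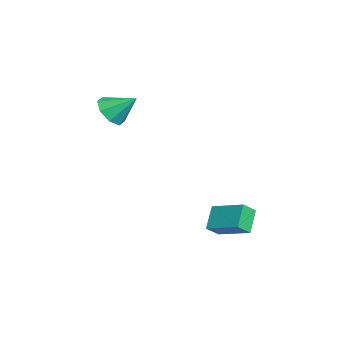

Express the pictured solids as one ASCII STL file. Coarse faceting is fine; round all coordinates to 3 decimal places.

solid 
facet normal -0.230 -0.757 -0.612
outer loop
vertex 0.009 -4.831 3.541
vertex -0.818 -4.291 3.184
vertex 0.191 -4.373 2.906
endloop
endfacet
facet normal 0.937 0.093 0.336
outer loop
vertex 0.009 -4.831 3.541
vertex 0.191 -4.373 2.906
vertex -0.422 -2.989 4.236
endloop
endfacet
facet normal -0.230 -0.757 -0.612
outer loop
vertex 0.191 -4.373 2.906
vertex -0.818 -4.291 3.184
vertex -0.217 -3.867 2.434
endloop
endfacet
facet normal 0.836 0.525 -0.160
outer loop
vertex 0.191 -4.373 2.906
vertex -0.217 -3.867 2.434
vertex -0.422 -2.989 4.236
endloop
endfacet
facet normal -0.230 -0.756 -0.612
outer loop
vertex -0.217 -3.867 2.434
vertex -0.818 -4.291 3.184
vertex -0.977 -3.609 2.401
endloop
endfacet
facet normal 0.311 0.868 -0.387
outer loop
vertex -0.217 -3.867 2.434
vertex -0.977 -3.609 2.401
vertex -0.422 -2.989 4.236
endloop
endfacet
facet normal -0.230 -0.756 -0.612
outer loop
vertex -0.977 -3.609 2.401
vertex -0.818 -4.291 3.184
vertex -1.644 -3.75 2.826
endloop
endfacet
facet normal -0.329 0.920 -0.211
outer loop
vertex -0.977 -3.609 2.401
vertex -1.644 -3.75 2.826
vertex -0.422 -2.989 4.236
endloop
endfacet
facet normal -0.230 -0.757 -0.612
outer loop
vertex -1.644 -3.75 2.826
vertex -0.818 -4.291 3.184
vertex -1.827 -4.208 3.461
endloop
endfacet
facet normal -0.711 0.651 0.265
outer loop
vertex -1.644 -3.75 2.826
vertex -1.827 -4.208 3.461
vertex -0.422 -2.989 4.236
endloop
endfacet
facet normal -0.230 -0.757 -0.612
outer loop
vertex -1.827 -4.208 3.461
vertex -0.818 -4.291 3.184
vertex -1.419 -4.714 3.933
endloop
endfacet
facet normal -0.610 0.219 0.762
outer loop
vertex -1.827 -4.208 3.461
vertex -1.419 -4.714 3.933
vertex -0.422 -2.989 4.236
endloop
endfacet
facet normal -0.230 -0.757 -0.612
outer loop
vertex -1.419 -4.714 3.933
vertex -0.818 -4.291 3.184
vertex -0.658 -4.972 3.966
endloop
endfacet
facet normal -0.085 -0.124 0.989
outer loop
vertex -1.419 -4.714 3.933
vertex -0.658 -4.972 3.966
vertex -0.422 -2.989 4.236
endloop
endfacet
facet normal -0.230 -0.757 -0.612
outer loop
vertex -0.658 -4.972 3.966
vertex -0.818 -4.291 3.184
vertex 0.009 -4.831 3.541
endloop
endfacet
facet normal 0.555 -0.177 0.813
outer loop
vertex -0.658 -4.972 3.966
vertex 0.009 -4.831 3.541
vertex -0.422 -2.989 4.236
endloop
endfacet
facet normal -0.680 0.226 0.698
outer loop
vertex 1.748 0.722 -2.485
vertex 2.96 2.207 -1.786
vertex 1.314 1.375 -3.12
endloop
endfacet
facet normal -0.594 -0.728 -0.342
outer loop
vertex 2.34 1.033 -4.174
vertex 1.748 0.722 -2.485
vertex 1.314 1.375 -3.12
endloop
endfacet
facet normal -0.680 0.227 0.697
outer loop
vertex 1.314 1.375 -3.12
vertex 2.96 2.207 -1.786
vertex 2.526 2.86 -2.422
endloop
endfacet
facet normal -0.431 0.647 -0.629
outer loop
vertex 2.526 2.86 -2.422
vertex 2.34 1.033 -4.174
vertex 1.314 1.375 -3.12
endloop
endfacet
facet normal 0.430 -0.647 0.629
outer loop
vertex 1.748 0.722 -2.485
vertex 3.986 1.865 -2.84
vertex 2.96 2.207 -1.786
endloop
endfacet
facet normal -0.594 -0.728 -0.342
outer loop
vertex 2.774 0.38 -3.538
vertex 1.748 0.722 -2.485
vertex 2.34 1.033 -4.174
endloop
endfacet
facet normal 0.430 -0.647 0.629
outer loop
vertex 2.774 0.38 -3.538
vertex 3.986 1.865 -2.84
vertex 1.748 0.722 -2.485
endloop
endfacet
facet normal 0.594 0.728 0.342
outer loop
vertex 2.96 2.207 -1.786
vertex 3.986 1.865 -2.84
vertex 2.526 2.86 -2.422
endloop
endfacet
facet normal -0.430 0.647 -0.629
outer loop
vertex 3.552 2.518 -3.475
vertex 2.34 1.033 -4.174
vertex 2.526 2.86 -2.422
endloop
endfacet
facet normal 0.594 0.728 0.342
outer loop
vertex 2.526 2.86 -2.422
vertex 3.986 1.865 -2.84
vertex 3.552 2.518 -3.475
endloop
endfacet
facet normal 0.680 -0.227 -0.697
outer loop
vertex 3.552 2.518 -3.475
vertex 2.774 0.38 -3.538
vertex 2.34 1.033 -4.174
endloop
endfacet
facet normal 0.680 -0.227 -0.698
outer loop
vertex 3.986 1.865 -2.84
vertex 2.774 0.38 -3.538
vertex 3.552 2.518 -3.475
endloop
endfacet

endsolid


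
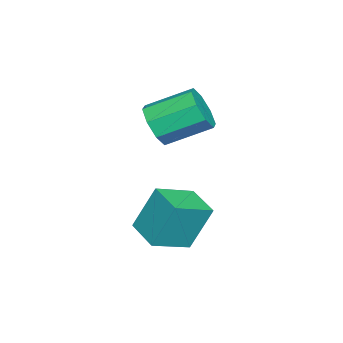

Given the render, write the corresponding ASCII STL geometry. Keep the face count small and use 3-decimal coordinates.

solid 
facet normal 0.288 -0.846 -0.448
outer loop
vertex -1.565 -4.125 1.432
vertex -2.032 -4.647 2.118
vertex -2.278 -4.27 1.247
endloop
endfacet
facet normal 0.122 0.496 -0.859
outer loop
vertex -1.565 -4.125 1.432
vertex -2.278 -4.27 1.247
vertex -2.121 -2.491 2.297
endloop
endfacet
facet normal 0.122 0.496 -0.859
outer loop
vertex -2.121 -2.491 2.297
vertex -2.278 -4.27 1.247
vertex -2.834 -2.636 2.112
endloop
endfacet
facet normal -0.288 0.846 0.448
outer loop
vertex -2.121 -2.491 2.297
vertex -2.834 -2.636 2.112
vertex -2.588 -3.013 2.982
endloop
endfacet
facet normal 0.288 -0.847 -0.448
outer loop
vertex -2.278 -4.27 1.247
vertex -2.032 -4.647 2.118
vertex -2.846 -4.635 1.572
endloop
endfacet
facet normal -0.585 0.215 -0.782
outer loop
vertex -2.278 -4.27 1.247
vertex -2.846 -4.635 1.572
vertex -2.834 -2.636 2.112
endloop
endfacet
facet normal -0.586 0.215 -0.782
outer loop
vertex -2.834 -2.636 2.112
vertex -2.846 -4.635 1.572
vertex -3.402 -3.002 2.437
endloop
endfacet
facet normal -0.289 0.846 0.448
outer loop
vertex -2.834 -2.636 2.112
vertex -3.402 -3.002 2.437
vertex -2.588 -3.013 2.982
endloop
endfacet
facet normal 0.288 -0.846 -0.448
outer loop
vertex -2.846 -4.635 1.572
vertex -2.032 -4.647 2.118
vertex -2.938 -5.008 2.217
endloop
endfacet
facet normal -0.950 -0.193 -0.247
outer loop
vertex -2.846 -4.635 1.572
vertex -2.938 -5.008 2.217
vertex -3.402 -3.002 2.437
endloop
endfacet
facet normal -0.950 -0.193 -0.247
outer loop
vertex -3.402 -3.002 2.437
vertex -2.938 -5.008 2.217
vertex -3.494 -3.374 3.082
endloop
endfacet
facet normal -0.288 0.847 0.447
outer loop
vertex -3.402 -3.002 2.437
vertex -3.494 -3.374 3.082
vertex -2.588 -3.013 2.982
endloop
endfacet
facet normal 0.288 -0.846 -0.448
outer loop
vertex -2.938 -5.008 2.217
vertex -2.032 -4.647 2.118
vertex -2.499 -5.169 2.803
endloop
endfacet
facet normal -0.758 -0.487 0.434
outer loop
vertex -2.938 -5.008 2.217
vertex -2.499 -5.169 2.803
vertex -3.494 -3.374 3.082
endloop
endfacet
facet normal -0.758 -0.487 0.434
outer loop
vertex -3.494 -3.374 3.082
vertex -2.499 -5.169 2.803
vertex -3.055 -3.535 3.668
endloop
endfacet
facet normal -0.288 0.846 0.448
outer loop
vertex -3.494 -3.374 3.082
vertex -3.055 -3.535 3.668
vertex -2.588 -3.013 2.982
endloop
endfacet
facet normal 0.288 -0.846 -0.448
outer loop
vertex -2.499 -5.169 2.803
vertex -2.032 -4.647 2.118
vertex -1.786 -5.024 2.988
endloop
endfacet
facet normal -0.122 -0.496 0.859
outer loop
vertex -2.499 -5.169 2.803
vertex -1.786 -5.024 2.988
vertex -3.055 -3.535 3.668
endloop
endfacet
facet normal -0.122 -0.496 0.859
outer loop
vertex -3.055 -3.535 3.668
vertex -1.786 -5.024 2.988
vertex -2.342 -3.39 3.853
endloop
endfacet
facet normal -0.288 0.846 0.448
outer loop
vertex -3.055 -3.535 3.668
vertex -2.342 -3.39 3.853
vertex -2.588 -3.013 2.982
endloop
endfacet
facet normal 0.289 -0.846 -0.448
outer loop
vertex -1.786 -5.024 2.988
vertex -2.032 -4.647 2.118
vertex -1.218 -4.658 2.663
endloop
endfacet
facet normal 0.586 -0.215 0.782
outer loop
vertex -1.786 -5.024 2.988
vertex -1.218 -4.658 2.663
vertex -2.342 -3.39 3.853
endloop
endfacet
facet normal 0.585 -0.215 0.782
outer loop
vertex -2.342 -3.39 3.853
vertex -1.218 -4.658 2.663
vertex -1.774 -3.025 3.528
endloop
endfacet
facet normal -0.288 0.847 0.448
outer loop
vertex -2.342 -3.39 3.853
vertex -1.774 -3.025 3.528
vertex -2.588 -3.013 2.982
endloop
endfacet
facet normal 0.288 -0.847 -0.447
outer loop
vertex -1.218 -4.658 2.663
vertex -2.032 -4.647 2.118
vertex -1.126 -4.286 2.018
endloop
endfacet
facet normal 0.950 0.193 0.247
outer loop
vertex -1.218 -4.658 2.663
vertex -1.126 -4.286 2.018
vertex -1.774 -3.025 3.528
endloop
endfacet
facet normal 0.950 0.193 0.247
outer loop
vertex -1.774 -3.025 3.528
vertex -1.126 -4.286 2.018
vertex -1.682 -2.652 2.883
endloop
endfacet
facet normal -0.288 0.846 0.448
outer loop
vertex -1.774 -3.025 3.528
vertex -1.682 -2.652 2.883
vertex -2.588 -3.013 2.982
endloop
endfacet
facet normal 0.288 -0.846 -0.448
outer loop
vertex -1.126 -4.286 2.018
vertex -2.032 -4.647 2.118
vertex -1.565 -4.125 1.432
endloop
endfacet
facet normal 0.758 0.487 -0.434
outer loop
vertex -1.126 -4.286 2.018
vertex -1.565 -4.125 1.432
vertex -1.682 -2.652 2.883
endloop
endfacet
facet normal 0.758 0.487 -0.434
outer loop
vertex -1.682 -2.652 2.883
vertex -1.565 -4.125 1.432
vertex -2.121 -2.491 2.297
endloop
endfacet
facet normal -0.288 0.846 0.448
outer loop
vertex -1.682 -2.652 2.883
vertex -2.121 -2.491 2.297
vertex -2.588 -3.013 2.982
endloop
endfacet
facet normal -0.720 0.587 -0.372
outer loop
vertex -0.278 -2.655 0.058
vertex 0.679 -1.636 -0.187
vertex 0.046 -3.39 -1.73
endloop
endfacet
facet normal -0.674 -0.718 0.173
outer loop
vertex 1.241 -4.364 -1.113
vertex -0.278 -2.655 0.058
vertex 0.046 -3.39 -1.73
endloop
endfacet
facet normal -0.719 0.587 -0.372
outer loop
vertex 0.046 -3.39 -1.73
vertex 0.679 -1.636 -0.187
vertex 1.004 -2.371 -1.975
endloop
endfacet
facet normal 0.165 -0.375 -0.912
outer loop
vertex 1.004 -2.371 -1.975
vertex 1.241 -4.364 -1.113
vertex 0.046 -3.39 -1.73
endloop
endfacet
facet normal -0.166 0.375 0.912
outer loop
vertex -0.278 -2.655 0.058
vertex 1.874 -2.61 0.43
vertex 0.679 -1.636 -0.187
endloop
endfacet
facet normal -0.675 -0.718 0.172
outer loop
vertex 0.916 -3.629 0.675
vertex -0.278 -2.655 0.058
vertex 1.241 -4.364 -1.113
endloop
endfacet
facet normal -0.166 0.375 0.912
outer loop
vertex 0.916 -3.629 0.675
vertex 1.874 -2.61 0.43
vertex -0.278 -2.655 0.058
endloop
endfacet
facet normal 0.674 0.718 -0.173
outer loop
vertex 0.679 -1.636 -0.187
vertex 1.874 -2.61 0.43
vertex 1.004 -2.371 -1.975
endloop
endfacet
facet normal 0.166 -0.375 -0.912
outer loop
vertex 2.198 -3.345 -1.358
vertex 1.241 -4.364 -1.113
vertex 1.004 -2.371 -1.975
endloop
endfacet
facet normal 0.675 0.718 -0.173
outer loop
vertex 1.004 -2.371 -1.975
vertex 1.874 -2.61 0.43
vertex 2.198 -3.345 -1.358
endloop
endfacet
facet normal 0.720 -0.586 0.372
outer loop
vertex 2.198 -3.345 -1.358
vertex 0.916 -3.629 0.675
vertex 1.241 -4.364 -1.113
endloop
endfacet
facet normal 0.719 -0.587 0.372
outer loop
vertex 1.874 -2.61 0.43
vertex 0.916 -3.629 0.675
vertex 2.198 -3.345 -1.358
endloop
endfacet

endsolid


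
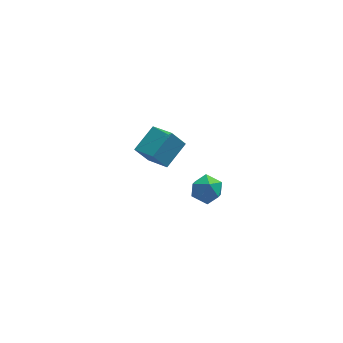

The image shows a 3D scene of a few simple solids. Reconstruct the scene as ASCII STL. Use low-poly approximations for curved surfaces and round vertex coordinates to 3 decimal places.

solid 
facet normal -0.583 0.065 0.810
outer loop
vertex 1.694 2.302 -0.477
vertex 2.951 3.473 0.334
vertex 0.822 3.754 -1.221
endloop
endfacet
facet normal -0.662 -0.616 -0.427
outer loop
vertex 1.609 3.667 -2.314
vertex 1.694 2.302 -0.477
vertex 0.822 3.754 -1.221
endloop
endfacet
facet normal -0.583 0.064 0.810
outer loop
vertex 0.822 3.754 -1.221
vertex 2.951 3.473 0.334
vertex 2.079 4.925 -0.409
endloop
endfacet
facet normal -0.472 0.785 -0.402
outer loop
vertex 2.079 4.925 -0.409
vertex 1.609 3.667 -2.314
vertex 0.822 3.754 -1.221
endloop
endfacet
facet normal 0.472 -0.785 0.402
outer loop
vertex 1.694 2.302 -0.477
vertex 3.738 3.386 -0.759
vertex 2.951 3.473 0.334
endloop
endfacet
facet normal -0.662 -0.616 -0.427
outer loop
vertex 2.481 2.215 -1.571
vertex 1.694 2.302 -0.477
vertex 1.609 3.667 -2.314
endloop
endfacet
facet normal 0.472 -0.785 0.402
outer loop
vertex 2.481 2.215 -1.571
vertex 3.738 3.386 -0.759
vertex 1.694 2.302 -0.477
endloop
endfacet
facet normal 0.662 0.616 0.427
outer loop
vertex 2.951 3.473 0.334
vertex 3.738 3.386 -0.759
vertex 2.079 4.925 -0.409
endloop
endfacet
facet normal -0.472 0.785 -0.402
outer loop
vertex 2.866 4.838 -1.503
vertex 1.609 3.667 -2.314
vertex 2.079 4.925 -0.409
endloop
endfacet
facet normal 0.662 0.616 0.427
outer loop
vertex 2.079 4.925 -0.409
vertex 3.738 3.386 -0.759
vertex 2.866 4.838 -1.503
endloop
endfacet
facet normal 0.583 -0.065 -0.810
outer loop
vertex 2.866 4.838 -1.503
vertex 2.481 2.215 -1.571
vertex 1.609 3.667 -2.314
endloop
endfacet
facet normal 0.583 -0.065 -0.810
outer loop
vertex 3.738 3.386 -0.759
vertex 2.481 2.215 -1.571
vertex 2.866 4.838 -1.503
endloop
endfacet
facet normal -0.521 -0.484 0.704
outer loop
vertex 2.982 -3.506 3.128
vertex 3.252 -4.362 2.739
vertex 3.801 -3.945 3.432
endloop
endfacet
facet normal -0.278 0.139 0.950
outer loop
vertex 2.982 -3.506 3.128
vertex 3.801 -3.945 3.432
vertex 3.79 -2.978 3.287
endloop
endfacet
facet normal -0.534 0.658 0.531
outer loop
vertex 2.982 -3.506 3.128
vertex 3.79 -2.978 3.287
vertex 3.234 -2.797 2.503
endloop
endfacet
facet normal -0.935 0.354 0.025
outer loop
vertex 2.982 -3.506 3.128
vertex 3.234 -2.797 2.503
vertex 2.901 -3.653 2.164
endloop
endfacet
facet normal -0.927 -0.352 0.132
outer loop
vertex 2.982 -3.506 3.128
vertex 2.901 -3.653 2.164
vertex 3.252 -4.362 2.739
endloop
endfacet
facet normal 0.432 0.139 0.891
outer loop
vertex 3.79 -2.978 3.287
vertex 3.801 -3.945 3.432
vertex 4.559 -3.507 2.996
endloop
endfacet
facet normal 0.040 -0.870 0.491
outer loop
vertex 3.801 -3.945 3.432
vertex 3.252 -4.362 2.739
vertex 4.226 -4.363 2.657
endloop
endfacet
facet normal -0.616 -0.657 -0.434
outer loop
vertex 3.252 -4.362 2.739
vertex 2.901 -3.653 2.164
vertex 3.67 -4.182 1.873
endloop
endfacet
facet normal -0.629 0.485 -0.607
outer loop
vertex 2.901 -3.653 2.164
vertex 3.234 -2.797 2.503
vertex 3.659 -3.215 1.728
endloop
endfacet
facet normal 0.019 0.977 0.212
outer loop
vertex 3.234 -2.797 2.503
vertex 3.79 -2.978 3.287
vertex 4.208 -2.798 2.421
endloop
endfacet
facet normal 0.935 -0.354 -0.025
outer loop
vertex 4.478 -3.654 2.032
vertex 4.559 -3.507 2.996
vertex 4.226 -4.363 2.657
endloop
endfacet
facet normal 0.534 -0.658 -0.531
outer loop
vertex 4.478 -3.654 2.032
vertex 4.226 -4.363 2.657
vertex 3.67 -4.182 1.873
endloop
endfacet
facet normal 0.278 -0.139 -0.950
outer loop
vertex 4.478 -3.654 2.032
vertex 3.67 -4.182 1.873
vertex 3.659 -3.215 1.728
endloop
endfacet
facet normal 0.521 0.484 -0.704
outer loop
vertex 4.478 -3.654 2.032
vertex 3.659 -3.215 1.728
vertex 4.208 -2.798 2.421
endloop
endfacet
facet normal 0.927 0.352 -0.132
outer loop
vertex 4.478 -3.654 2.032
vertex 4.208 -2.798 2.421
vertex 4.559 -3.507 2.996
endloop
endfacet
facet normal 0.629 -0.485 0.607
outer loop
vertex 4.226 -4.363 2.657
vertex 4.559 -3.507 2.996
vertex 3.801 -3.945 3.432
endloop
endfacet
facet normal -0.019 -0.977 -0.212
outer loop
vertex 3.67 -4.182 1.873
vertex 4.226 -4.363 2.657
vertex 3.252 -4.362 2.739
endloop
endfacet
facet normal -0.432 -0.139 -0.891
outer loop
vertex 3.659 -3.215 1.728
vertex 3.67 -4.182 1.873
vertex 2.901 -3.653 2.164
endloop
endfacet
facet normal -0.040 0.870 -0.491
outer loop
vertex 4.208 -2.798 2.421
vertex 3.659 -3.215 1.728
vertex 3.234 -2.797 2.503
endloop
endfacet
facet normal 0.616 0.657 0.434
outer loop
vertex 4.559 -3.507 2.996
vertex 4.208 -2.798 2.421
vertex 3.79 -2.978 3.287
endloop
endfacet

endsolid


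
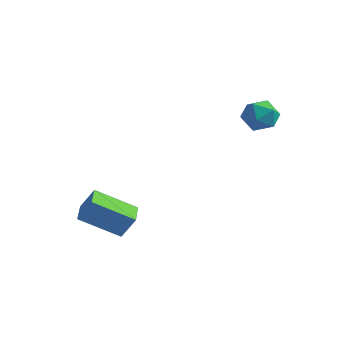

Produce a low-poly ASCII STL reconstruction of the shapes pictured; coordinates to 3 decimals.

solid 
facet normal -0.435 0.148 0.888
outer loop
vertex 2.42 3.892 2.276
vertex 1.677 3.522 1.974
vertex 2.294 3.022 2.359
endloop
endfacet
facet normal 0.269 0.053 0.962
outer loop
vertex 2.42 3.892 2.276
vertex 2.294 3.022 2.359
vertex 3.086 3.333 2.12
endloop
endfacet
facet normal 0.601 0.555 0.576
outer loop
vertex 2.42 3.892 2.276
vertex 3.086 3.333 2.12
vertex 2.957 4.026 1.587
endloop
endfacet
facet normal 0.100 0.959 0.265
outer loop
vertex 2.42 3.892 2.276
vertex 2.957 4.026 1.587
vertex 2.086 4.142 1.497
endloop
endfacet
facet normal -0.538 0.707 0.458
outer loop
vertex 2.42 3.892 2.276
vertex 2.086 4.142 1.497
vertex 1.677 3.522 1.974
endloop
endfacet
facet normal 0.436 -0.583 0.686
outer loop
vertex 3.086 3.333 2.12
vertex 2.294 3.022 2.359
vertex 2.754 2.618 1.723
endloop
endfacet
facet normal -0.702 -0.429 0.568
outer loop
vertex 2.294 3.022 2.359
vertex 1.677 3.522 1.974
vertex 1.883 2.734 1.633
endloop
endfacet
facet normal -0.870 0.475 -0.128
outer loop
vertex 1.677 3.522 1.974
vertex 2.086 4.142 1.497
vertex 1.754 3.427 1.1
endloop
endfacet
facet normal 0.163 0.882 -0.442
outer loop
vertex 2.086 4.142 1.497
vertex 2.957 4.026 1.587
vertex 2.546 3.738 0.861
endloop
endfacet
facet normal 0.972 0.228 0.061
outer loop
vertex 2.957 4.026 1.587
vertex 3.086 3.333 2.12
vertex 3.163 3.238 1.246
endloop
endfacet
facet normal -0.100 -0.959 -0.265
outer loop
vertex 2.42 2.868 0.944
vertex 2.754 2.618 1.723
vertex 1.883 2.734 1.633
endloop
endfacet
facet normal -0.601 -0.555 -0.576
outer loop
vertex 2.42 2.868 0.944
vertex 1.883 2.734 1.633
vertex 1.754 3.427 1.1
endloop
endfacet
facet normal -0.269 -0.053 -0.962
outer loop
vertex 2.42 2.868 0.944
vertex 1.754 3.427 1.1
vertex 2.546 3.738 0.861
endloop
endfacet
facet normal 0.435 -0.148 -0.888
outer loop
vertex 2.42 2.868 0.944
vertex 2.546 3.738 0.861
vertex 3.163 3.238 1.246
endloop
endfacet
facet normal 0.538 -0.707 -0.458
outer loop
vertex 2.42 2.868 0.944
vertex 3.163 3.238 1.246
vertex 2.754 2.618 1.723
endloop
endfacet
facet normal -0.163 -0.882 0.442
outer loop
vertex 1.883 2.734 1.633
vertex 2.754 2.618 1.723
vertex 2.294 3.022 2.359
endloop
endfacet
facet normal -0.972 -0.228 -0.061
outer loop
vertex 1.754 3.427 1.1
vertex 1.883 2.734 1.633
vertex 1.677 3.522 1.974
endloop
endfacet
facet normal -0.436 0.583 -0.686
outer loop
vertex 2.546 3.738 0.861
vertex 1.754 3.427 1.1
vertex 2.086 4.142 1.497
endloop
endfacet
facet normal 0.702 0.429 -0.568
outer loop
vertex 3.163 3.238 1.246
vertex 2.546 3.738 0.861
vertex 2.957 4.026 1.587
endloop
endfacet
facet normal 0.870 -0.475 0.128
outer loop
vertex 2.754 2.618 1.723
vertex 3.163 3.238 1.246
vertex 3.086 3.333 2.12
endloop
endfacet
facet normal -0.543 0.835 0.082
outer loop
vertex -2.364 -1.406 -2.134
vertex -0.947 -0.385 -3.148
vertex -2.913 -1.663 -3.158
endloop
endfacet
facet normal -0.701 -0.506 0.503
outer loop
vertex -2.293 -2.615 -3.252
vertex -2.364 -1.406 -2.134
vertex -2.913 -1.663 -3.158
endloop
endfacet
facet normal -0.543 0.835 0.082
outer loop
vertex -2.913 -1.663 -3.158
vertex -0.947 -0.385 -3.148
vertex -1.495 -0.641 -4.173
endloop
endfacet
facet normal -0.461 -0.215 -0.861
outer loop
vertex -1.495 -0.641 -4.173
vertex -2.293 -2.615 -3.252
vertex -2.913 -1.663 -3.158
endloop
endfacet
facet normal 0.461 0.215 0.861
outer loop
vertex -2.364 -1.406 -2.134
vertex -0.327 -1.337 -3.242
vertex -0.947 -0.385 -3.148
endloop
endfacet
facet normal -0.702 -0.505 0.502
outer loop
vertex -1.745 -2.359 -2.227
vertex -2.364 -1.406 -2.134
vertex -2.293 -2.615 -3.252
endloop
endfacet
facet normal 0.461 0.215 0.861
outer loop
vertex -1.745 -2.359 -2.227
vertex -0.327 -1.337 -3.242
vertex -2.364 -1.406 -2.134
endloop
endfacet
facet normal 0.701 0.506 -0.502
outer loop
vertex -0.947 -0.385 -3.148
vertex -0.327 -1.337 -3.242
vertex -1.495 -0.641 -4.173
endloop
endfacet
facet normal -0.461 -0.215 -0.861
outer loop
vertex -0.876 -1.594 -4.266
vertex -2.293 -2.615 -3.252
vertex -1.495 -0.641 -4.173
endloop
endfacet
facet normal 0.702 0.505 -0.503
outer loop
vertex -1.495 -0.641 -4.173
vertex -0.327 -1.337 -3.242
vertex -0.876 -1.594 -4.266
endloop
endfacet
facet normal 0.543 -0.835 -0.082
outer loop
vertex -0.876 -1.594 -4.266
vertex -1.745 -2.359 -2.227
vertex -2.293 -2.615 -3.252
endloop
endfacet
facet normal 0.544 -0.835 -0.082
outer loop
vertex -0.327 -1.337 -3.242
vertex -1.745 -2.359 -2.227
vertex -0.876 -1.594 -4.266
endloop
endfacet

endsolid


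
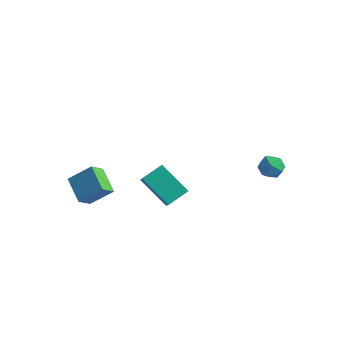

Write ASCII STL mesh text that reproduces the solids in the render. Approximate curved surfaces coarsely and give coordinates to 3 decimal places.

solid 
facet normal -0.636 -0.463 -0.618
outer loop
vertex -4.59 -2.075 1.36
vertex -4.523 -1.359 0.755
vertex -3.529 -2.701 0.737
endloop
endfacet
facet normal -0.071 -0.762 0.644
outer loop
vertex -2.677 -2.081 1.565
vertex -4.59 -2.075 1.36
vertex -3.529 -2.701 0.737
endloop
endfacet
facet normal -0.636 -0.463 -0.618
outer loop
vertex -3.529 -2.701 0.737
vertex -4.523 -1.359 0.755
vertex -3.462 -1.985 0.132
endloop
endfacet
facet normal 0.769 -0.453 -0.451
outer loop
vertex -3.462 -1.985 0.132
vertex -2.677 -2.081 1.565
vertex -3.529 -2.701 0.737
endloop
endfacet
facet normal -0.769 0.453 0.451
outer loop
vertex -4.59 -2.075 1.36
vertex -3.671 -0.739 1.583
vertex -4.523 -1.359 0.755
endloop
endfacet
facet normal -0.071 -0.762 0.644
outer loop
vertex -3.738 -1.455 2.188
vertex -4.59 -2.075 1.36
vertex -2.677 -2.081 1.565
endloop
endfacet
facet normal -0.769 0.453 0.451
outer loop
vertex -3.738 -1.455 2.188
vertex -3.671 -0.739 1.583
vertex -4.59 -2.075 1.36
endloop
endfacet
facet normal 0.071 0.762 -0.644
outer loop
vertex -4.523 -1.359 0.755
vertex -3.671 -0.739 1.583
vertex -3.462 -1.985 0.132
endloop
endfacet
facet normal 0.769 -0.453 -0.451
outer loop
vertex -2.61 -1.365 0.96
vertex -2.677 -2.081 1.565
vertex -3.462 -1.985 0.132
endloop
endfacet
facet normal 0.071 0.762 -0.644
outer loop
vertex -3.462 -1.985 0.132
vertex -3.671 -0.739 1.583
vertex -2.61 -1.365 0.96
endloop
endfacet
facet normal 0.636 0.463 0.618
outer loop
vertex -2.61 -1.365 0.96
vertex -3.738 -1.455 2.188
vertex -2.677 -2.081 1.565
endloop
endfacet
facet normal 0.636 0.463 0.618
outer loop
vertex -3.671 -0.739 1.583
vertex -3.738 -1.455 2.188
vertex -2.61 -1.365 0.96
endloop
endfacet
facet normal -0.761 0.471 0.446
outer loop
vertex 1.901 4.567 1.489
vertex 1.462 4.085 1.249
vertex 1.77 3.999 1.865
endloop
endfacet
facet normal -0.151 0.570 0.808
outer loop
vertex 1.901 4.567 1.489
vertex 1.77 3.999 1.865
vertex 2.419 4.241 1.816
endloop
endfacet
facet normal 0.319 0.874 0.367
outer loop
vertex 1.901 4.567 1.489
vertex 2.419 4.241 1.816
vertex 2.511 4.478 1.171
endloop
endfacet
facet normal 0.001 0.963 -0.268
outer loop
vertex 1.901 4.567 1.489
vertex 2.511 4.478 1.171
vertex 1.92 4.381 0.82
endloop
endfacet
facet normal -0.665 0.714 -0.217
outer loop
vertex 1.901 4.567 1.489
vertex 1.92 4.381 0.82
vertex 1.462 4.085 1.249
endloop
endfacet
facet normal 0.101 -0.070 0.992
outer loop
vertex 2.419 4.241 1.816
vertex 1.77 3.999 1.865
vertex 2.3 3.559 1.78
endloop
endfacet
facet normal -0.883 -0.232 0.409
outer loop
vertex 1.77 3.999 1.865
vertex 1.462 4.085 1.249
vertex 1.709 3.462 1.429
endloop
endfacet
facet normal -0.728 0.162 -0.666
outer loop
vertex 1.462 4.085 1.249
vertex 1.92 4.381 0.82
vertex 1.801 3.699 0.784
endloop
endfacet
facet normal 0.350 0.566 -0.746
outer loop
vertex 1.92 4.381 0.82
vertex 2.511 4.478 1.171
vertex 2.45 3.941 0.735
endloop
endfacet
facet normal 0.863 0.422 0.278
outer loop
vertex 2.511 4.478 1.171
vertex 2.419 4.241 1.816
vertex 2.758 3.855 1.351
endloop
endfacet
facet normal -0.001 -0.963 0.268
outer loop
vertex 2.319 3.373 1.111
vertex 2.3 3.559 1.78
vertex 1.709 3.462 1.429
endloop
endfacet
facet normal -0.319 -0.874 -0.367
outer loop
vertex 2.319 3.373 1.111
vertex 1.709 3.462 1.429
vertex 1.801 3.699 0.784
endloop
endfacet
facet normal 0.151 -0.570 -0.808
outer loop
vertex 2.319 3.373 1.111
vertex 1.801 3.699 0.784
vertex 2.45 3.941 0.735
endloop
endfacet
facet normal 0.761 -0.471 -0.446
outer loop
vertex 2.319 3.373 1.111
vertex 2.45 3.941 0.735
vertex 2.758 3.855 1.351
endloop
endfacet
facet normal 0.665 -0.714 0.217
outer loop
vertex 2.319 3.373 1.111
vertex 2.758 3.855 1.351
vertex 2.3 3.559 1.78
endloop
endfacet
facet normal -0.350 -0.566 0.746
outer loop
vertex 1.709 3.462 1.429
vertex 2.3 3.559 1.78
vertex 1.77 3.999 1.865
endloop
endfacet
facet normal -0.863 -0.422 -0.278
outer loop
vertex 1.801 3.699 0.784
vertex 1.709 3.462 1.429
vertex 1.462 4.085 1.249
endloop
endfacet
facet normal -0.101 0.070 -0.992
outer loop
vertex 2.45 3.941 0.735
vertex 1.801 3.699 0.784
vertex 1.92 4.381 0.82
endloop
endfacet
facet normal 0.883 0.232 -0.409
outer loop
vertex 2.758 3.855 1.351
vertex 2.45 3.941 0.735
vertex 2.511 4.478 1.171
endloop
endfacet
facet normal 0.728 -0.162 0.666
outer loop
vertex 2.3 3.559 1.78
vertex 2.758 3.855 1.351
vertex 2.419 4.241 1.816
endloop
endfacet
facet normal -0.495 0.553 -0.670
outer loop
vertex -1.249 -1.272 2.323
vertex -0.87 -0.365 2.792
vertex 0.136 -1.307 1.27
endloop
endfacet
facet normal -0.348 -0.833 -0.430
outer loop
vertex 0.77 -2.015 2.128
vertex -1.249 -1.272 2.323
vertex 0.136 -1.307 1.27
endloop
endfacet
facet normal -0.495 0.553 -0.670
outer loop
vertex 0.136 -1.307 1.27
vertex -0.87 -0.365 2.792
vertex 0.515 -0.399 1.74
endloop
endfacet
facet normal 0.796 -0.019 -0.605
outer loop
vertex 0.515 -0.399 1.74
vertex 0.77 -2.015 2.128
vertex 0.136 -1.307 1.27
endloop
endfacet
facet normal -0.796 0.020 0.605
outer loop
vertex -1.249 -1.272 2.323
vertex -0.236 -1.073 3.65
vertex -0.87 -0.365 2.792
endloop
endfacet
facet normal -0.348 -0.832 -0.431
outer loop
vertex -0.615 -1.981 3.18
vertex -1.249 -1.272 2.323
vertex 0.77 -2.015 2.128
endloop
endfacet
facet normal -0.796 0.019 0.605
outer loop
vertex -0.615 -1.981 3.18
vertex -0.236 -1.073 3.65
vertex -1.249 -1.272 2.323
endloop
endfacet
facet normal 0.347 0.833 0.431
outer loop
vertex -0.87 -0.365 2.792
vertex -0.236 -1.073 3.65
vertex 0.515 -0.399 1.74
endloop
endfacet
facet normal 0.796 -0.020 -0.605
outer loop
vertex 1.149 -1.108 2.597
vertex 0.77 -2.015 2.128
vertex 0.515 -0.399 1.74
endloop
endfacet
facet normal 0.349 0.832 0.431
outer loop
vertex 0.515 -0.399 1.74
vertex -0.236 -1.073 3.65
vertex 1.149 -1.108 2.597
endloop
endfacet
facet normal 0.495 -0.553 0.670
outer loop
vertex 1.149 -1.108 2.597
vertex -0.615 -1.981 3.18
vertex 0.77 -2.015 2.128
endloop
endfacet
facet normal 0.495 -0.553 0.670
outer loop
vertex -0.236 -1.073 3.65
vertex -0.615 -1.981 3.18
vertex 1.149 -1.108 2.597
endloop
endfacet

endsolid
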